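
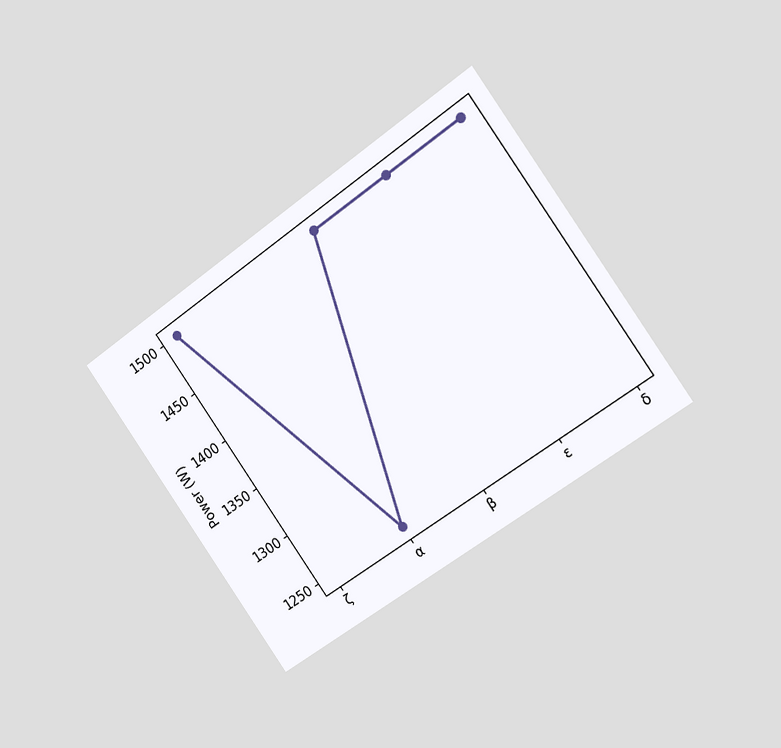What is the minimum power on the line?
1250W

The chart is tilted about 35° counter-clockwise and viewed slightly from the right. The lowest point is at α, and reading across to the y-axis gives 1250W.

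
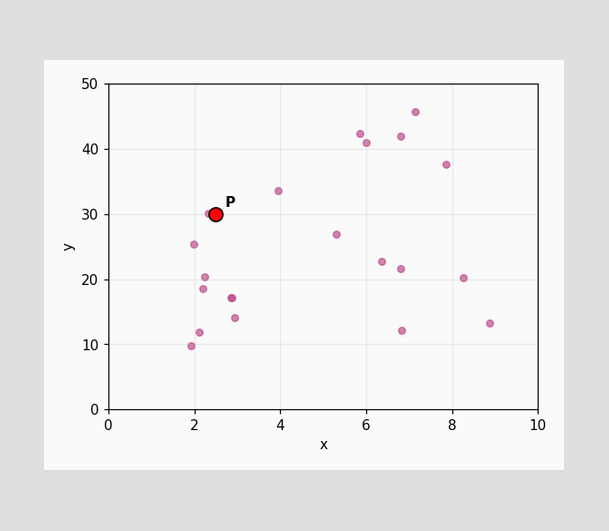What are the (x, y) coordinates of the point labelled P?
Following the gridlines from P to each axis, P sits at (2.5, 30).

(2.5, 30)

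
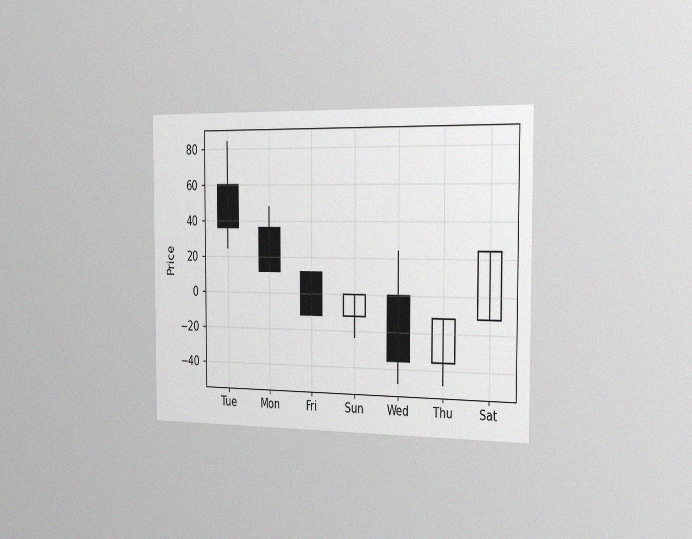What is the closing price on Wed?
-36

The chart is viewed slightly from the right, with some photo noise. The Wed candle closes at -36.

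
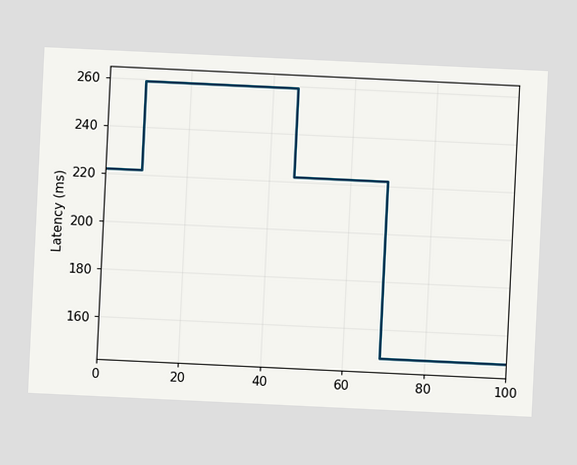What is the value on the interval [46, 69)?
The chart is tilted about 3° clockwise. On [46, 69) the step sits at 222ms.

222ms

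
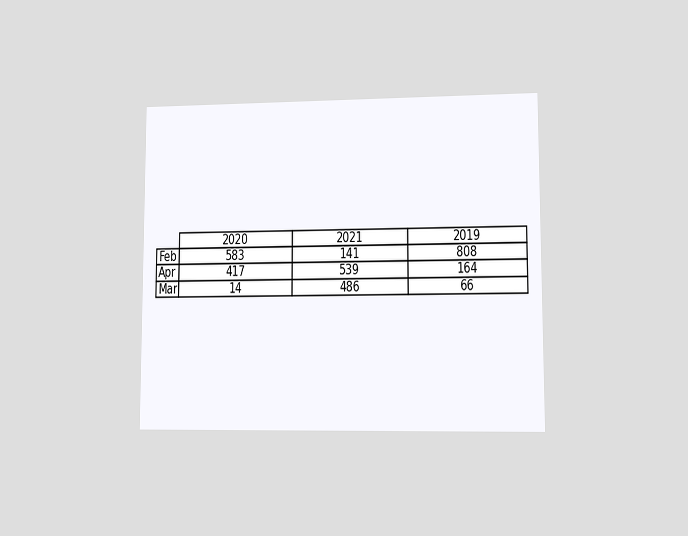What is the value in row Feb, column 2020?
The chart is viewed at a slight angle. The (Feb, 2020) cell reads 583.

583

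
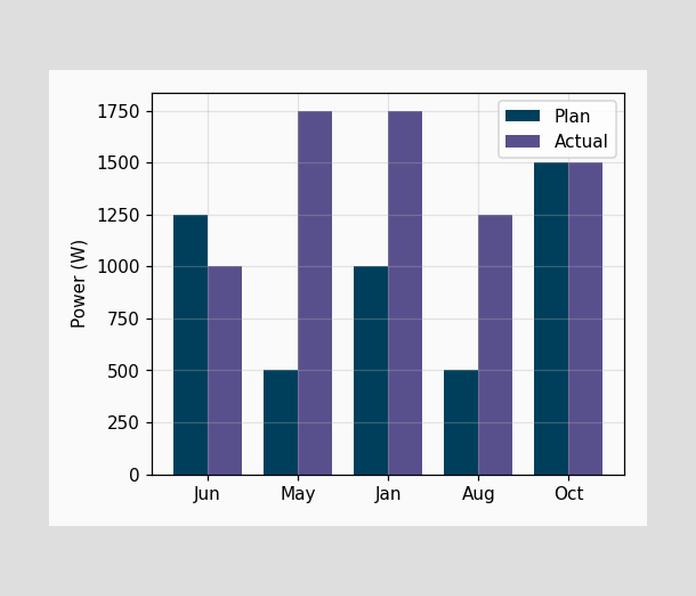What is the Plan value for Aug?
500W

The Plan bar at Aug reaches 500W on the y-axis.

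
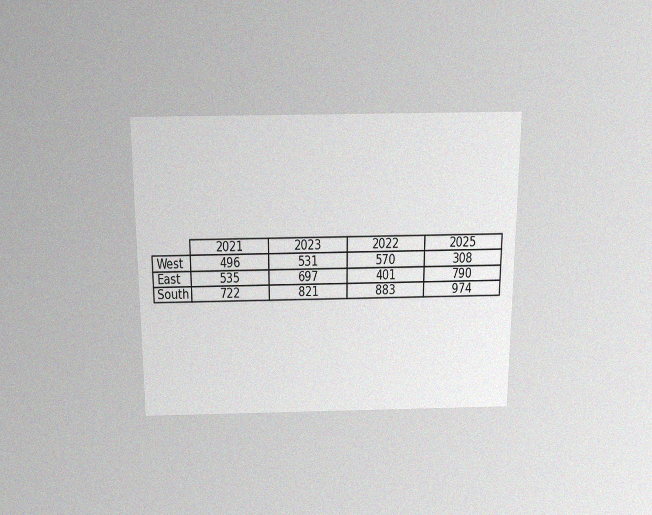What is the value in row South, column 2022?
883

The chart is viewed slightly from above, with some photo noise. The (South, 2022) cell reads 883.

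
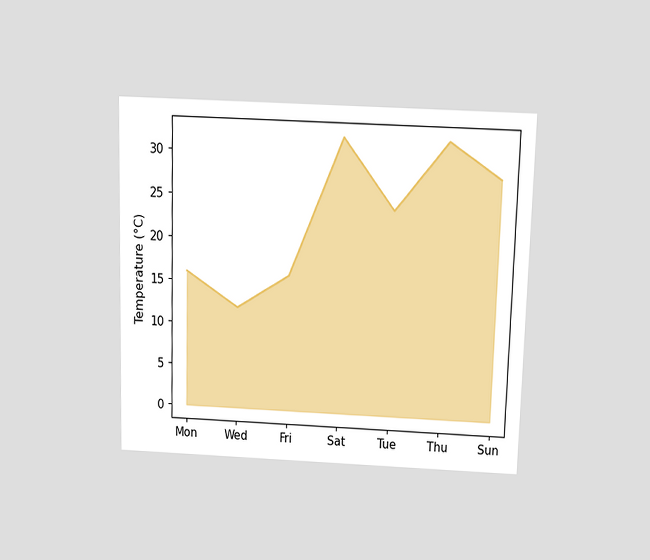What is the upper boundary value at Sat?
The chart is viewed slightly from above. At Sat the upper boundary is at 32°C.

32°C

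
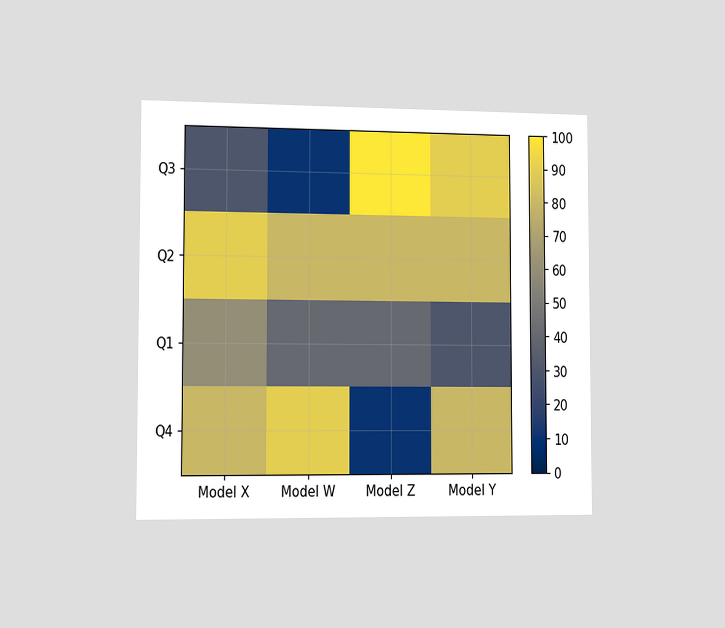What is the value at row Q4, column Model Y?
80

The chart is viewed slightly from the left. Matching cell (Q4, Model Y) against the colorbar gives 80.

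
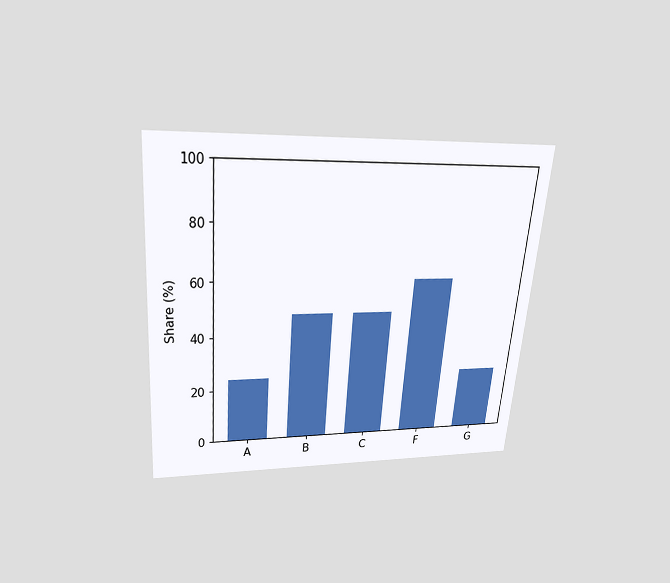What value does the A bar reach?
The chart is tilted about 5° clockwise and viewed slightly from above. Reading along the chart's y-axis, the A bar reaches 24%.

24%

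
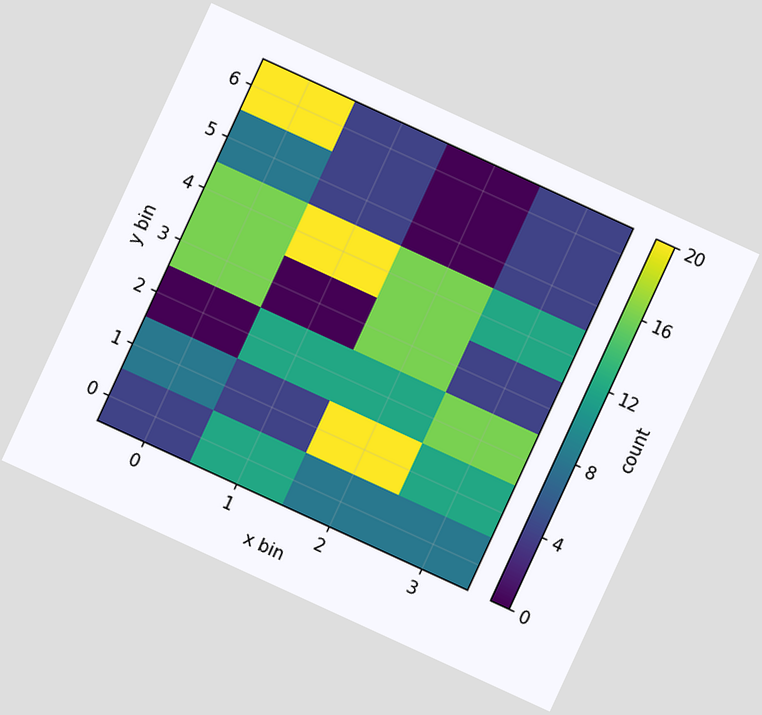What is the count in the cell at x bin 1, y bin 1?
4

The chart is tilted about 25° clockwise. Matching the cell (1, 1) against the colorbar gives 4.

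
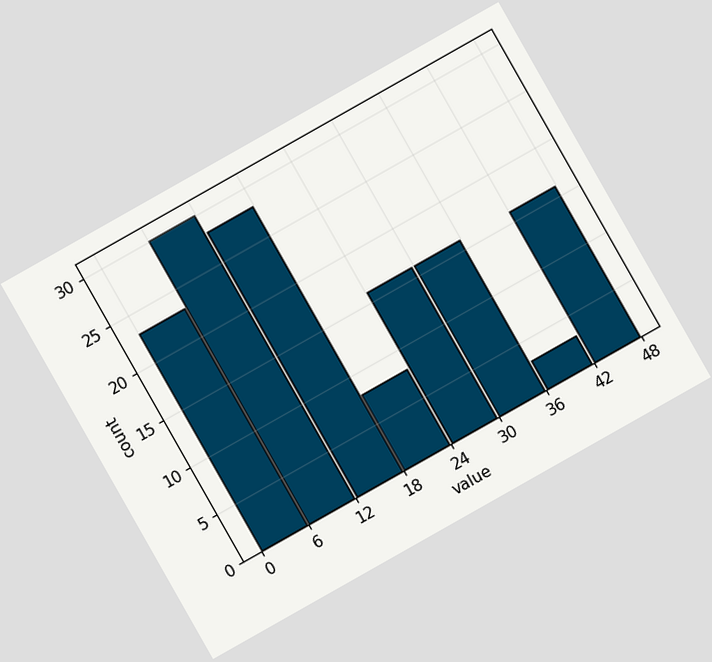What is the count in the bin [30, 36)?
The chart is tilted about 30° counter-clockwise. The [30, 36) bin has height 16.

16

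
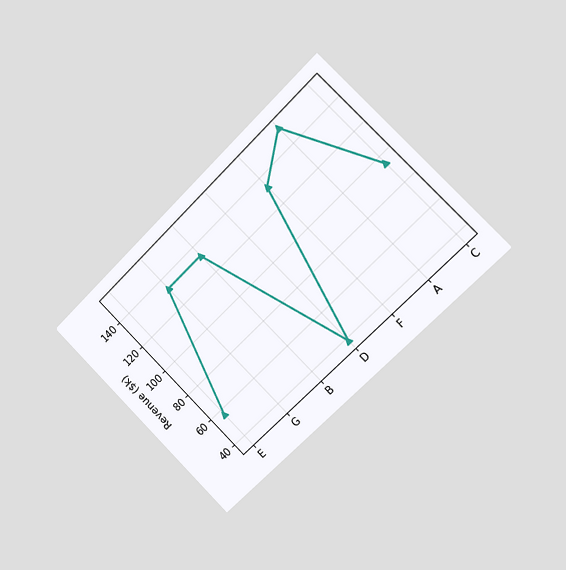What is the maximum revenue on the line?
The chart is tilted about 45° counter-clockwise and viewed slightly from the right. The highest point is at A, and reading across to the y-axis gives $152k.

$152k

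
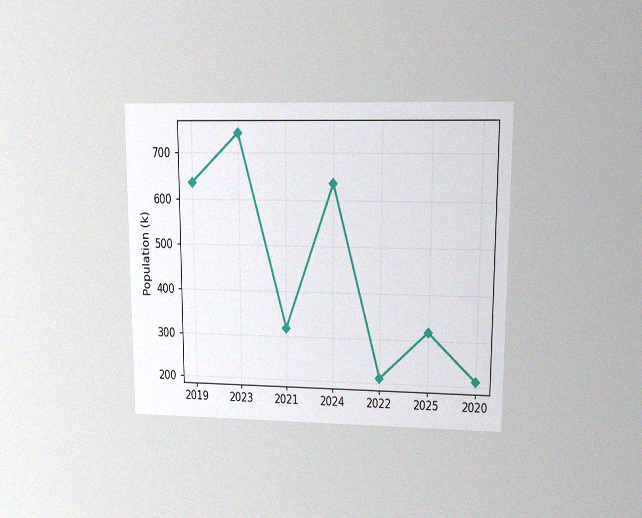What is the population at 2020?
The chart is viewed at a slight angle, with some photo noise. At 2020, the line is at 212k.

212k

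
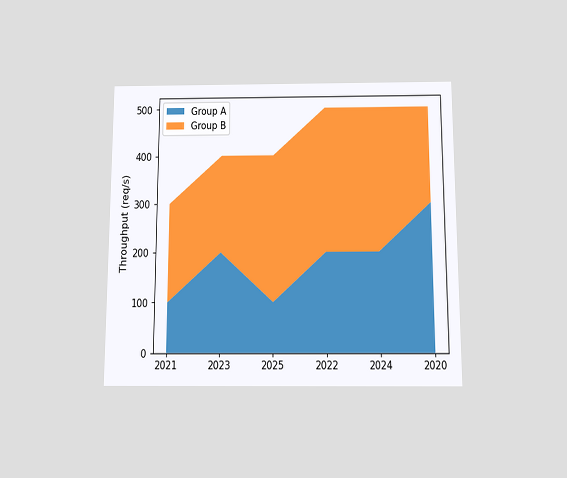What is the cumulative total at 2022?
500req/s

The chart is viewed slightly from below. The stacked total at 2022 reaches 500req/s.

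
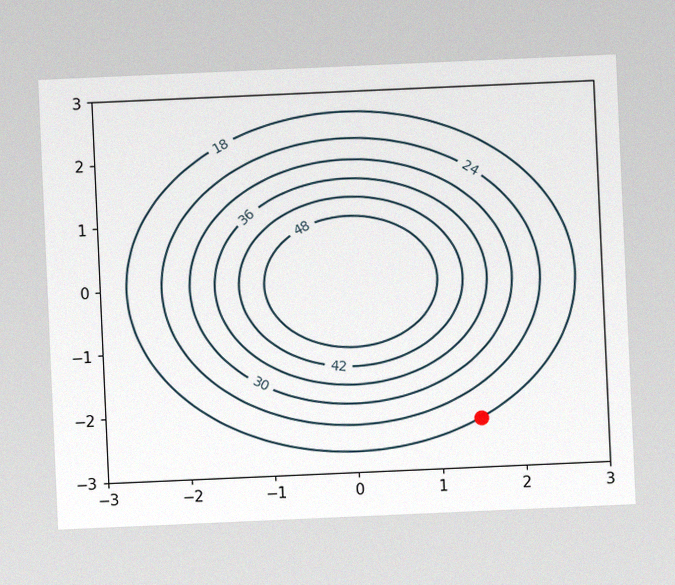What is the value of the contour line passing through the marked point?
18

The chart is tilted about 3° counter-clockwise, with some photo noise. The marked point sits on the contour labelled 18.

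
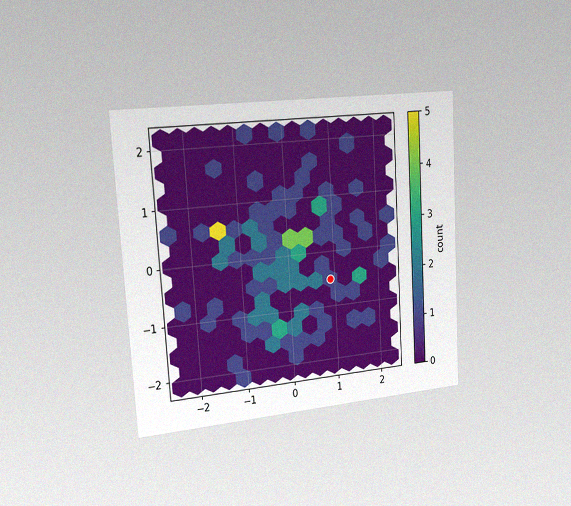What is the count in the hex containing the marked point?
1

The chart is tilted about 3° counter-clockwise and viewed slightly from the left, with some photo noise. The marked hex reads 1 on the colorbar.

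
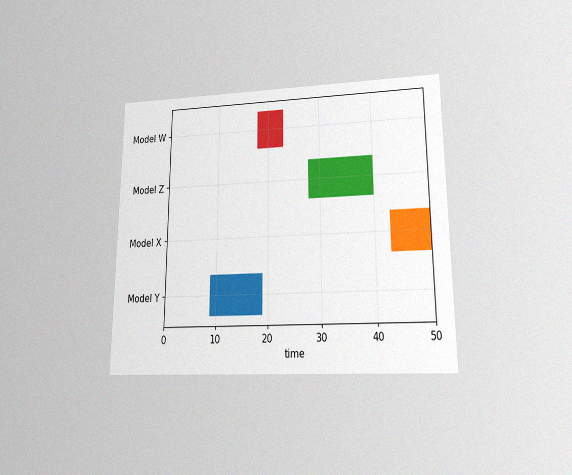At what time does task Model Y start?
The chart is viewed at a slight angle, with some photo noise. The Model Y bar begins at t=9.

9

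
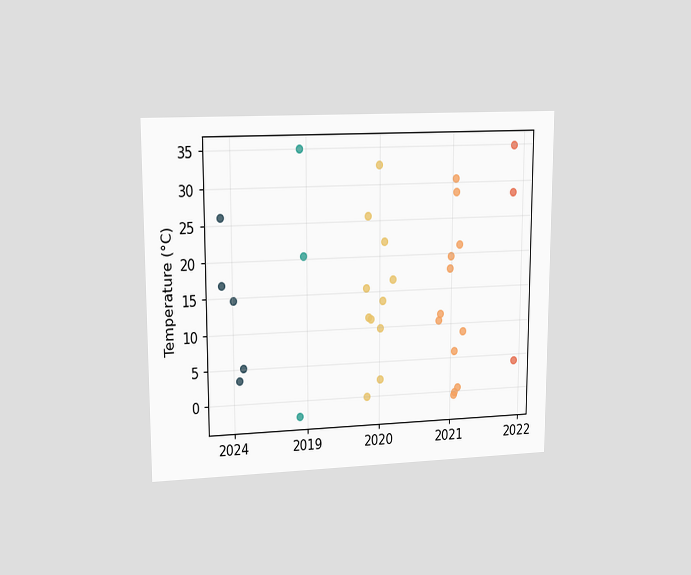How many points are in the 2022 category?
The chart is viewed at a slight angle. Counting the markers in the 2022 column gives 3.

3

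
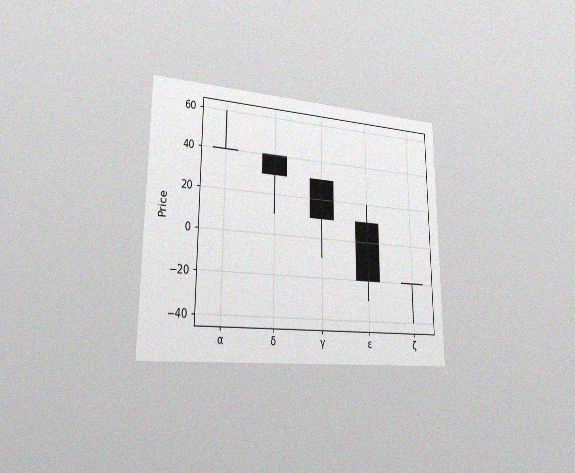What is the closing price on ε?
The chart is viewed slightly from the left, with some photo noise. The ε candle closes at -20.

-20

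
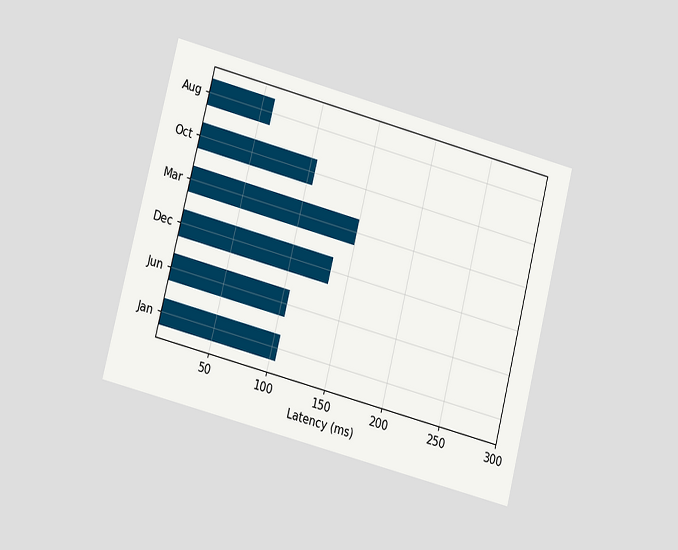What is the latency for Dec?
The chart is tilted about 14° clockwise and viewed at a slight angle. Reading along the chart's x-axis, the Dec bar reaches 135ms.

135ms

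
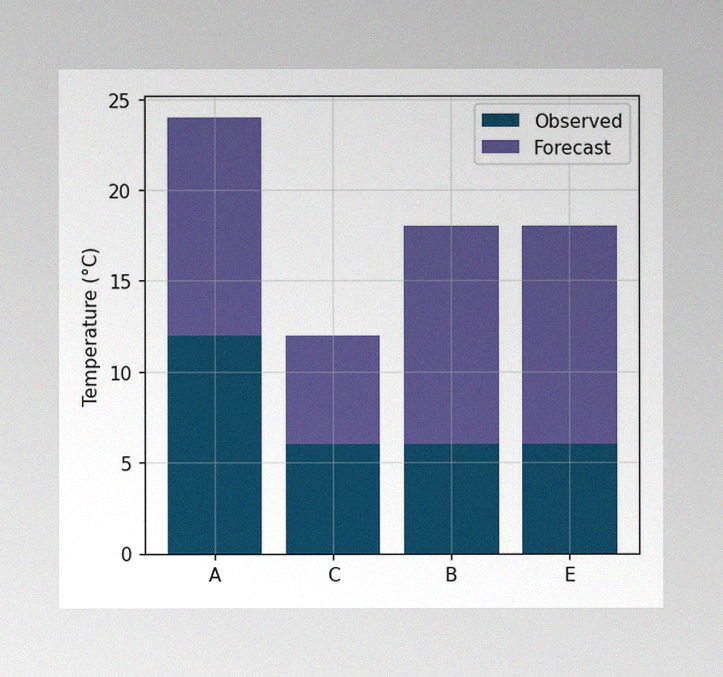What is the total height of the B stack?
The image has some photo noise and uneven lighting. The B stack's top reaches 18°C on the y-axis.

18°C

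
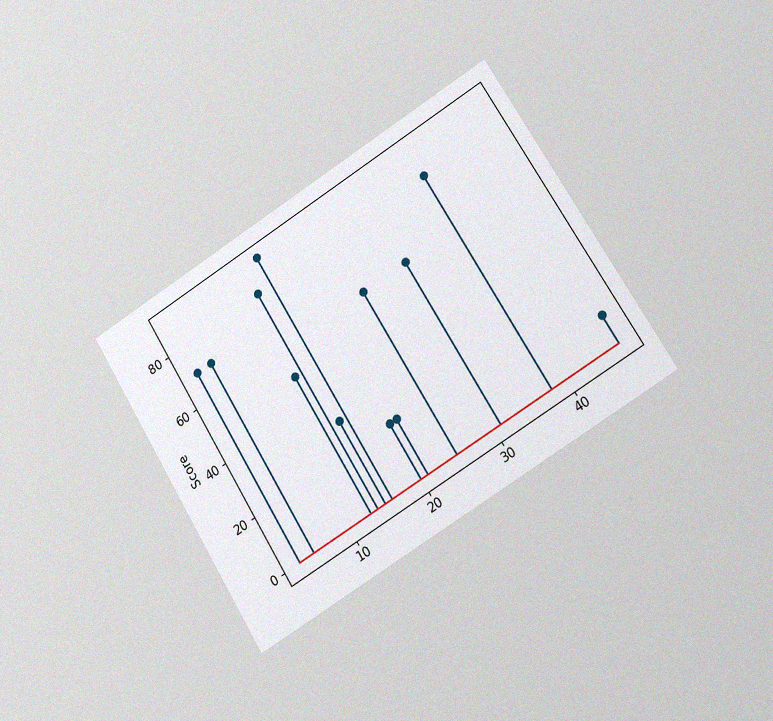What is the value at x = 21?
The chart is tilted about 32° counter-clockwise and viewed slightly from the right, with some photo noise. The stem at x=21 reaches 20.

20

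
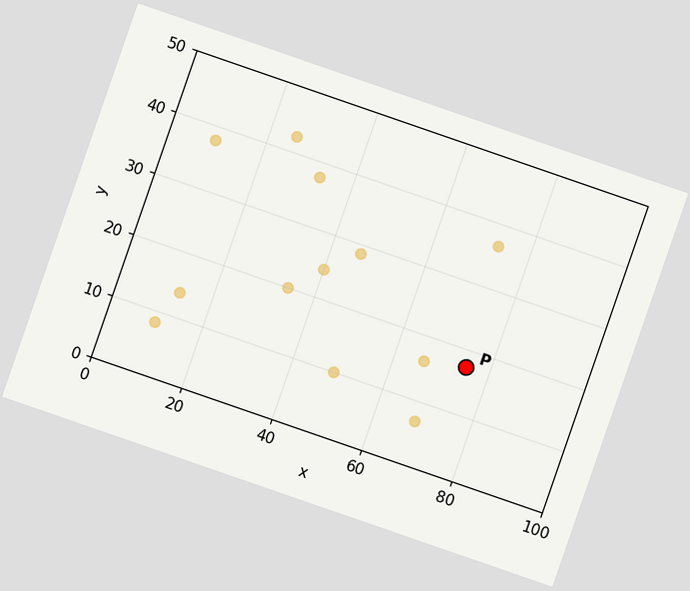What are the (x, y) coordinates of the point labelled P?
(75, 17.5)

The chart is tilted about 19° clockwise. Following the gridlines from P to each axis, P sits at (75, 17.5).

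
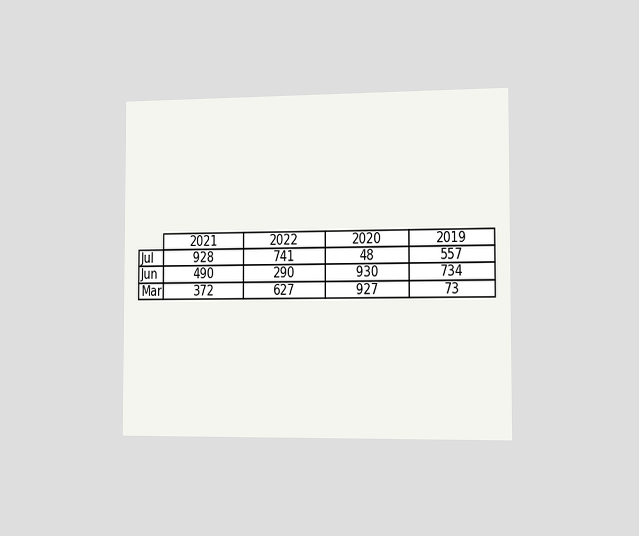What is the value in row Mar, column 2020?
927

The chart is viewed slightly from the right. The (Mar, 2020) cell reads 927.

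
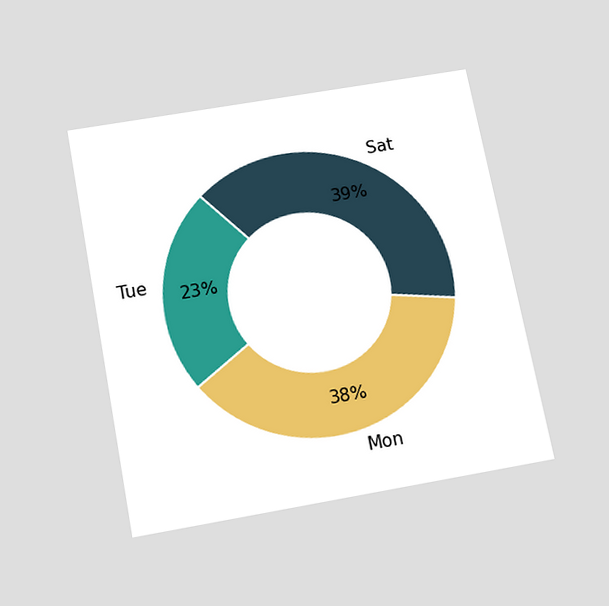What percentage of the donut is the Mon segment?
38%

The chart is tilted about 11° counter-clockwise and viewed slightly from below. The Mon segment takes up 38% of the ring.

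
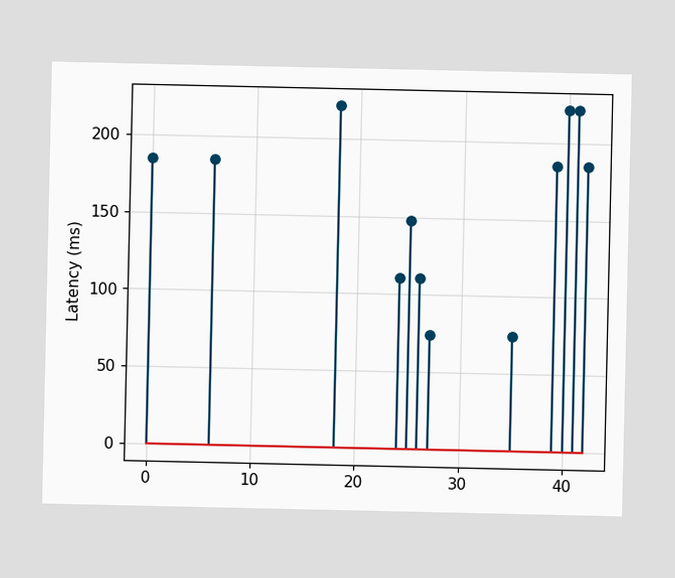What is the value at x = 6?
The stem at x=6 reaches 185ms.

185ms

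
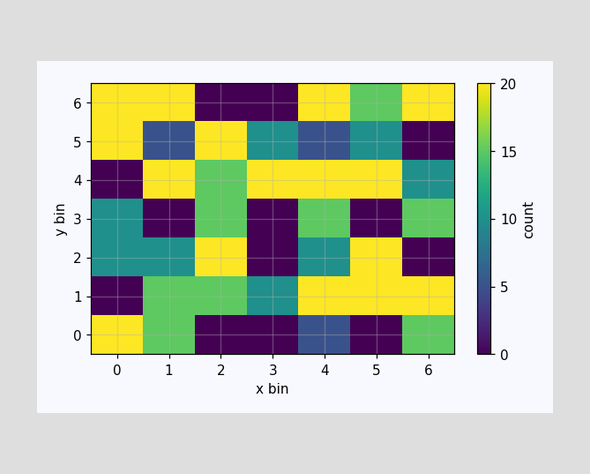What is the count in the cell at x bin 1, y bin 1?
Matching the cell (1, 1) against the colorbar gives 15.

15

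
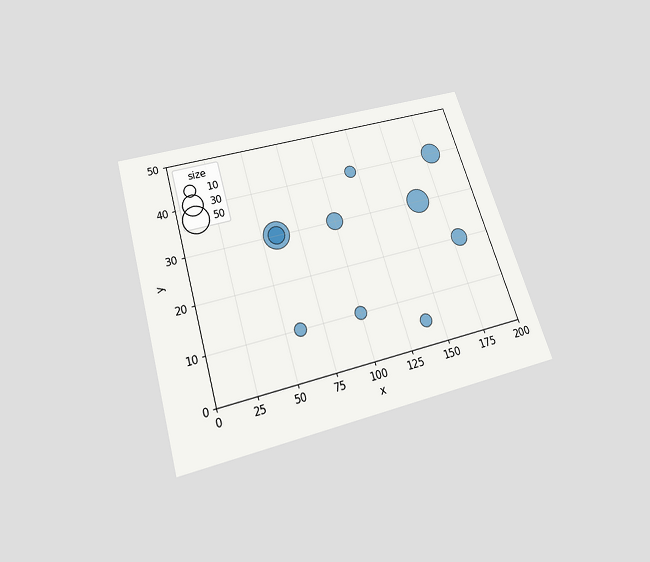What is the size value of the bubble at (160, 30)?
The chart is tilted about 17° counter-clockwise and viewed slightly from below. Matching the bubble at (160, 30) against the size legend gives 40.

40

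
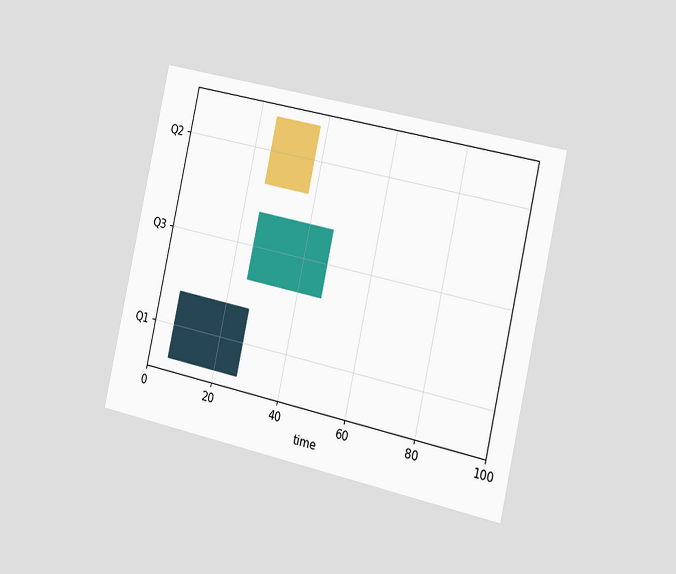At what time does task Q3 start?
The chart is tilted about 12° clockwise and viewed slightly from the right. The Q3 bar begins at t=25.

25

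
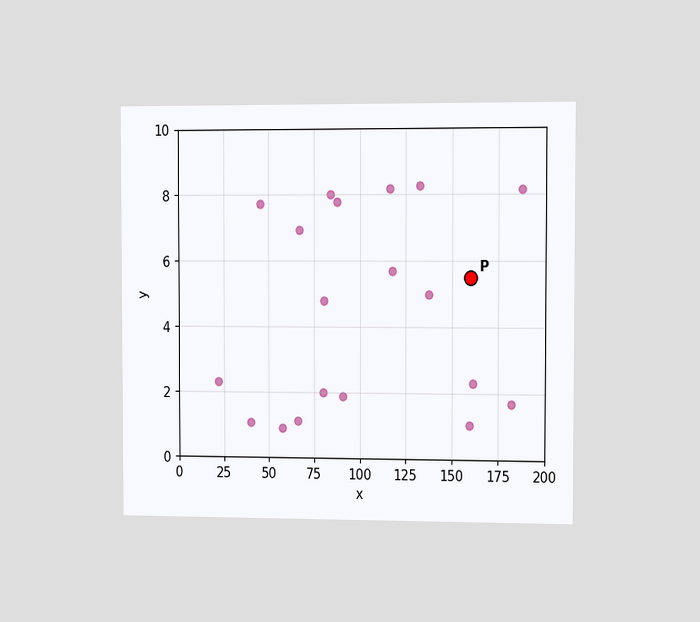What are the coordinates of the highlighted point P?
The chart is viewed slightly from the right. Following the gridlines from P to each axis, P sits at (160, 5.5).

(160, 5.5)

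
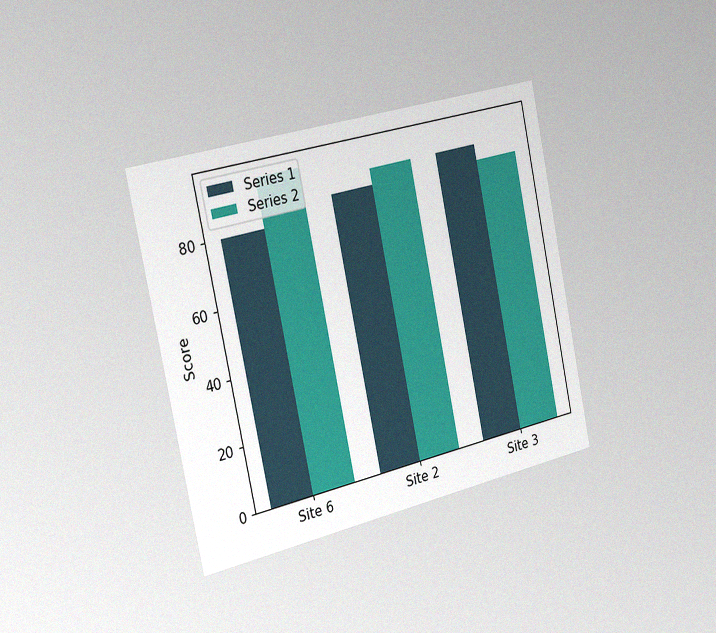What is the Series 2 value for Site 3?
85

The chart is tilted about 12° counter-clockwise and viewed slightly from the left, with some photo noise. The Series 2 bar at Site 3 reaches 85 on the y-axis.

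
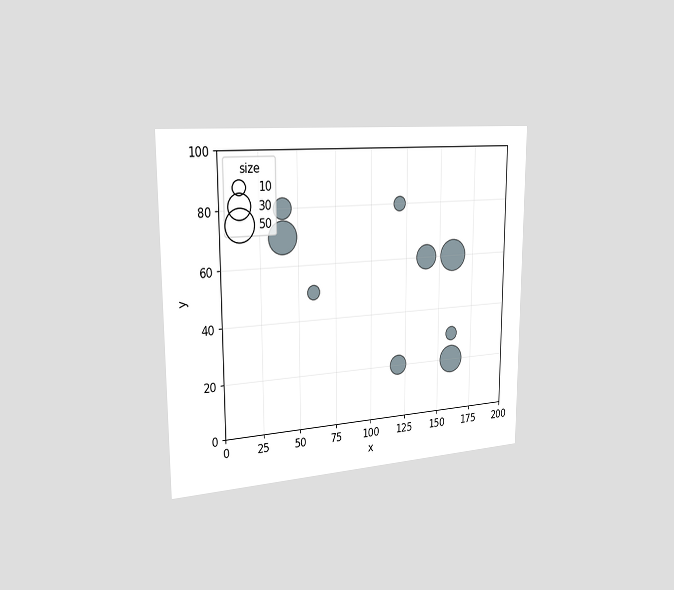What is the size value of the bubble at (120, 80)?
The chart is viewed slightly from the left. Matching the bubble at (120, 80) against the size legend gives 10.

10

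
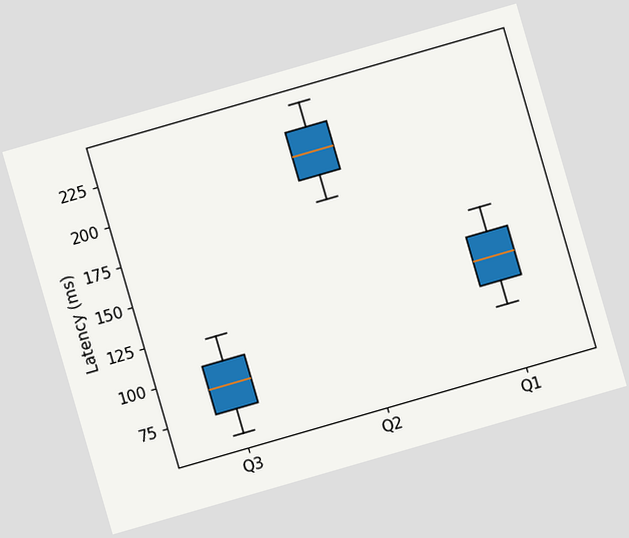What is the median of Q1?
120ms

The chart is tilted about 16° counter-clockwise. The median line in the Q1 box sits at 120ms.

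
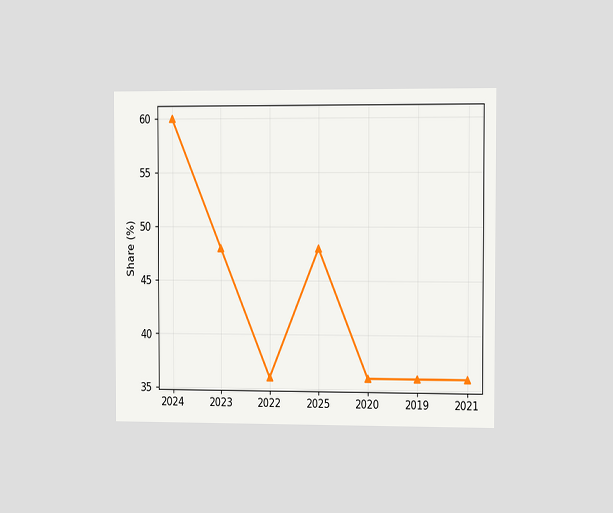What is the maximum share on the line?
60%

The chart is viewed slightly from the right. The highest point is at 2024, and reading across to the y-axis gives 60%.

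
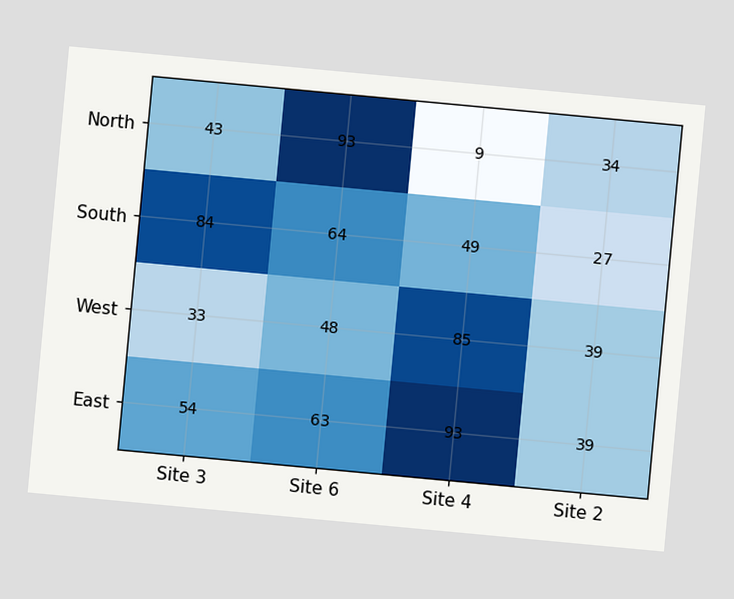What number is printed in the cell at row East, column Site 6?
63

The chart is tilted about 5° clockwise. The (East, Site 6) cell reads 63.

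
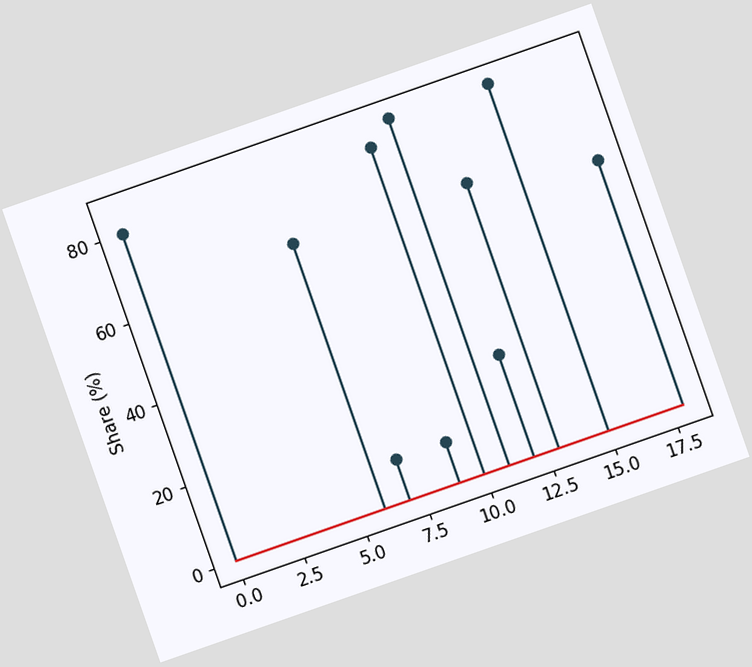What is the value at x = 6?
65%

The chart is tilted about 19° counter-clockwise. The stem at x=6 reaches 65%.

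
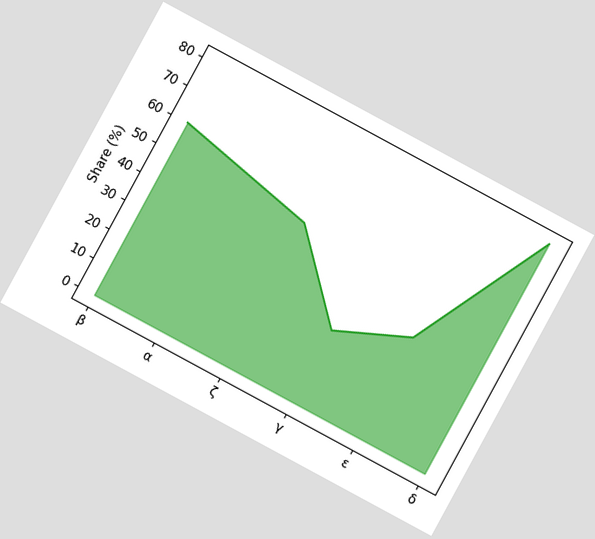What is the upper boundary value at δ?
The chart is tilted about 28° clockwise. At δ the upper boundary is at 80%.

80%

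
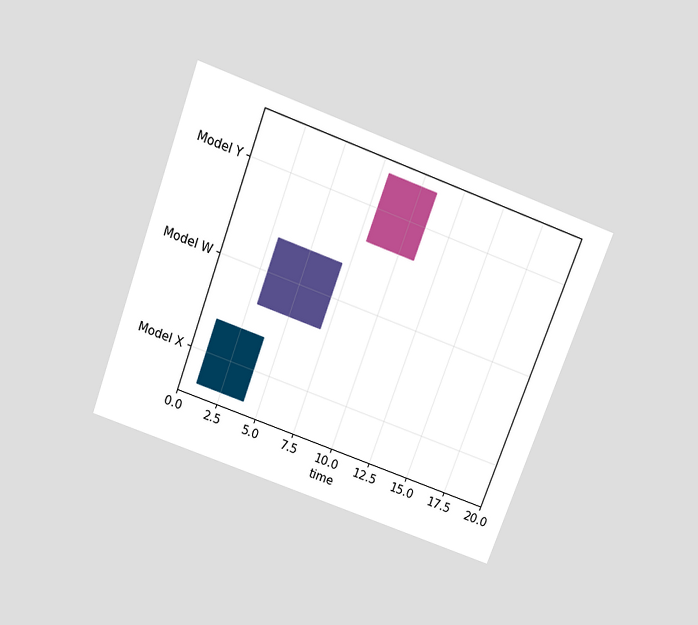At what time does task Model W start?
The chart is tilted about 20° clockwise and viewed slightly from above. The Model W bar begins at t=3.

3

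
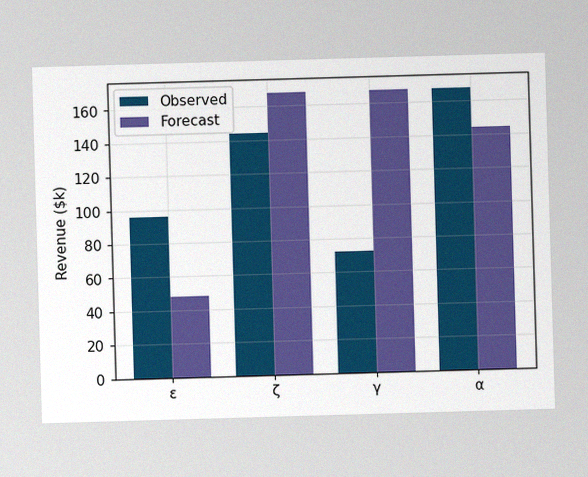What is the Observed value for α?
$168k

The image has some photo noise and uneven lighting. The Observed bar at α reaches $168k on the y-axis.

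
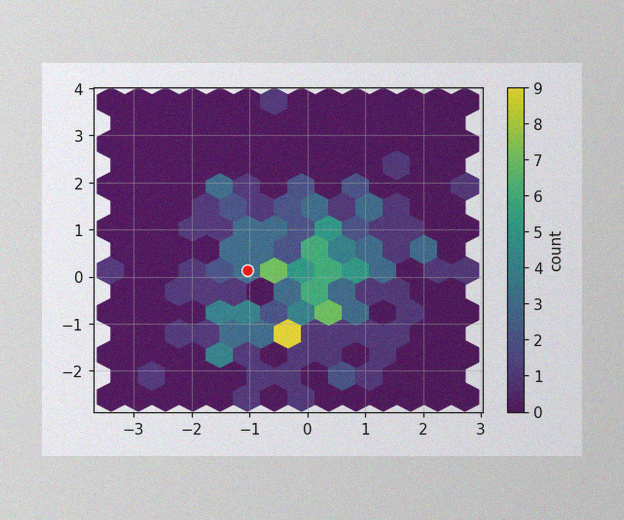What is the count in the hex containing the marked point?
The image has some photo noise and uneven lighting. The marked hex reads 3 on the colorbar.

3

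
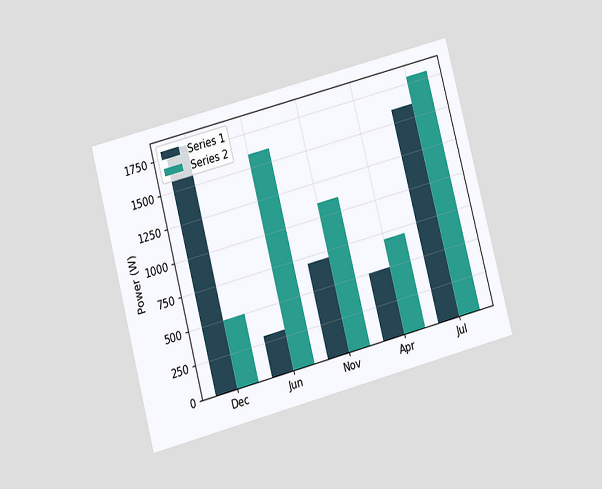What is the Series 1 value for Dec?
1800W

The chart is tilted about 15° counter-clockwise and viewed at a slight angle. The Series 1 bar at Dec reaches 1800W on the y-axis.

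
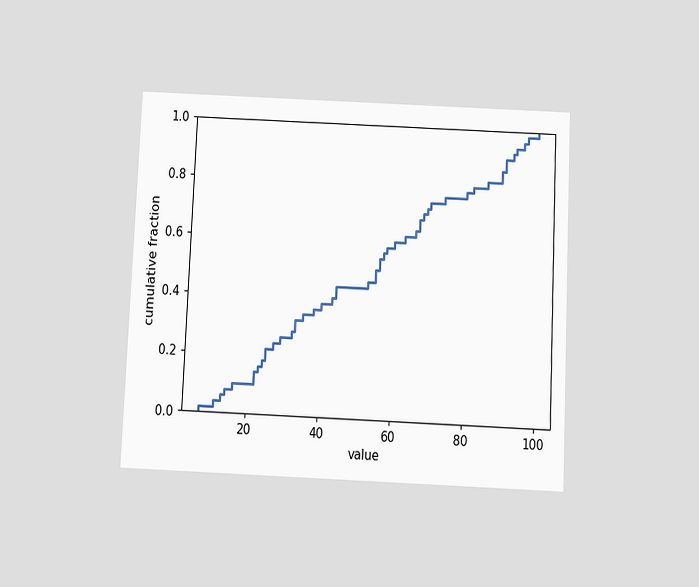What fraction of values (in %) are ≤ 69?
72%

The chart is tilted about 3° clockwise and viewed slightly from below. At x=69 the ECDF step is at 72%.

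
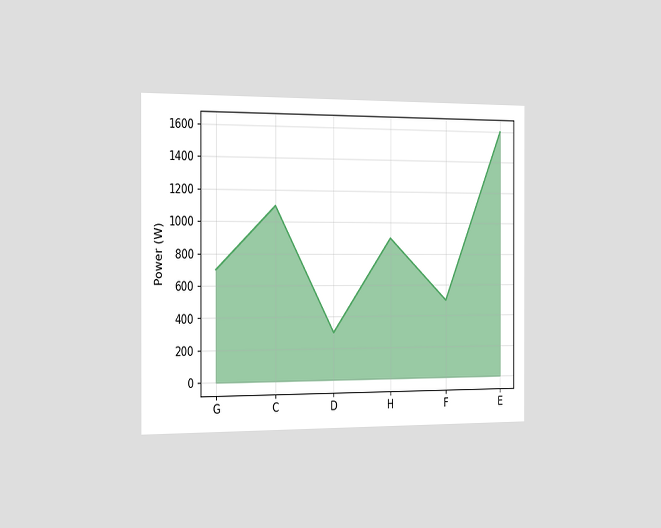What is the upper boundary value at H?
900W

The chart is viewed slightly from the left. At H the upper boundary is at 900W.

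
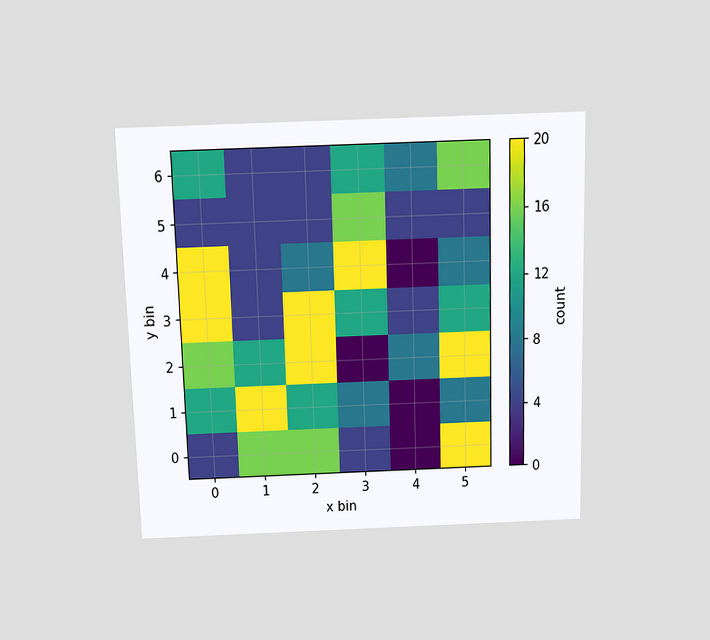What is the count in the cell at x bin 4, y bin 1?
The chart is viewed slightly from above. Matching the cell (4, 1) against the colorbar gives 0.

0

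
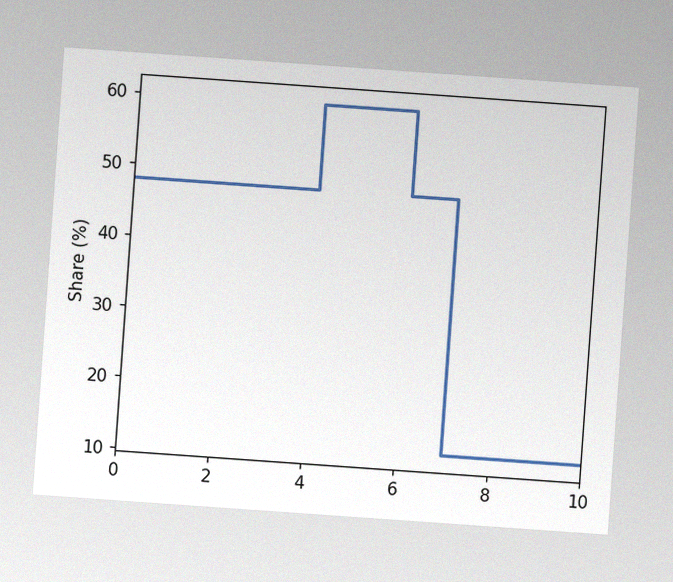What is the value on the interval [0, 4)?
The chart is tilted about 4° clockwise, with some photo noise. On [0, 4) the step sits at 48%.

48%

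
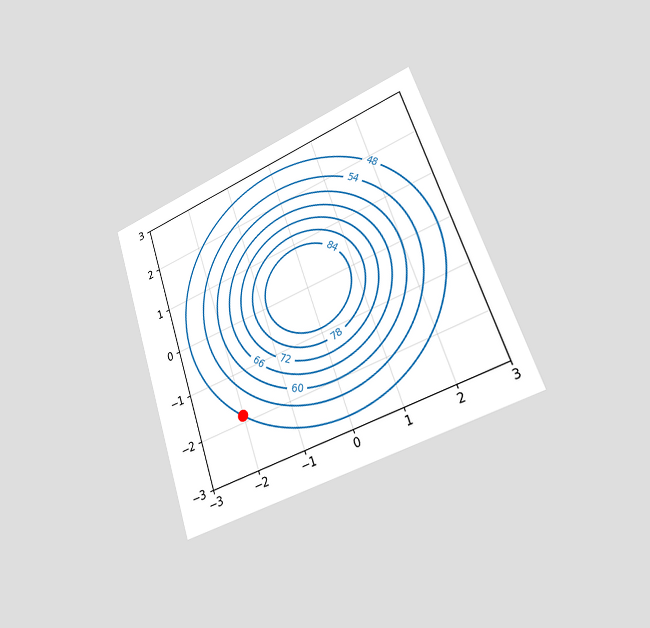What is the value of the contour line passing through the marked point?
48

The chart is tilted about 18° counter-clockwise and viewed slightly from the right. The marked point sits on the contour labelled 48.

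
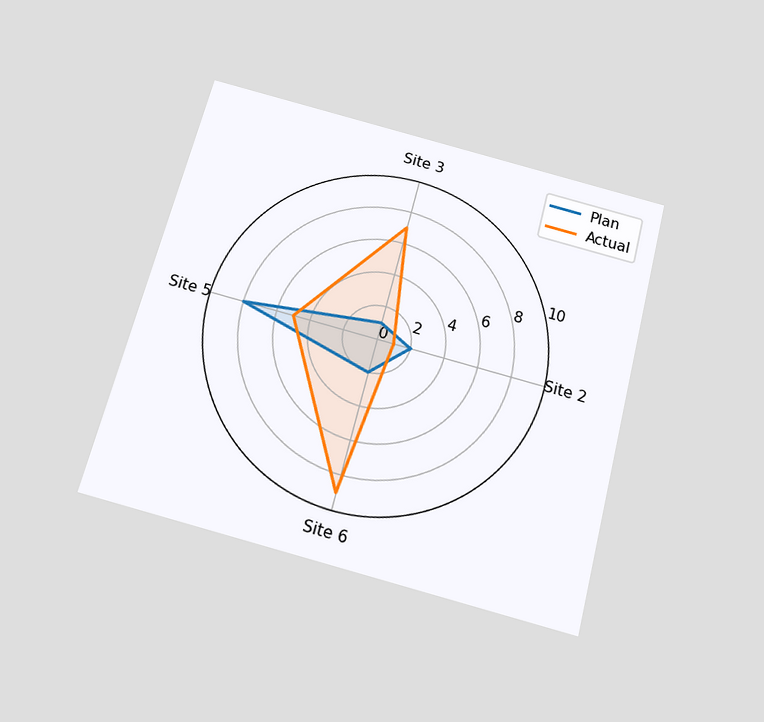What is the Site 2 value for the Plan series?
2

The chart is tilted about 15° clockwise and viewed slightly from below. On the Site 2 axis, Plan reaches 2.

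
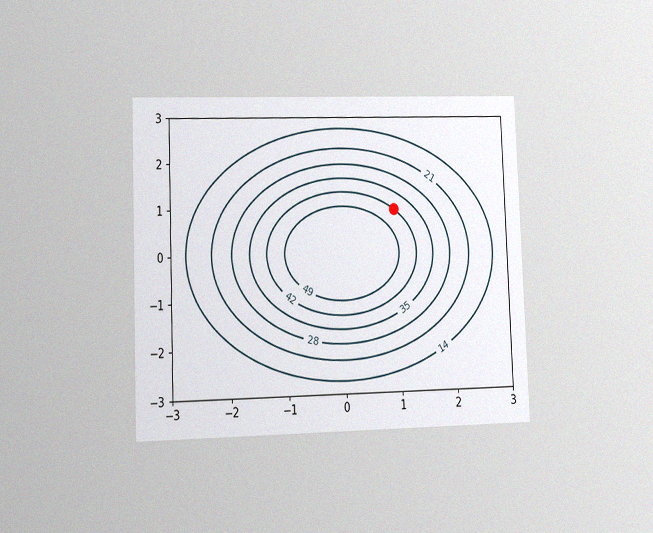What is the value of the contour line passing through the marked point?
42

The chart is tilted about 2° counter-clockwise and viewed at a slight angle, with some photo noise. The marked point sits on the contour labelled 42.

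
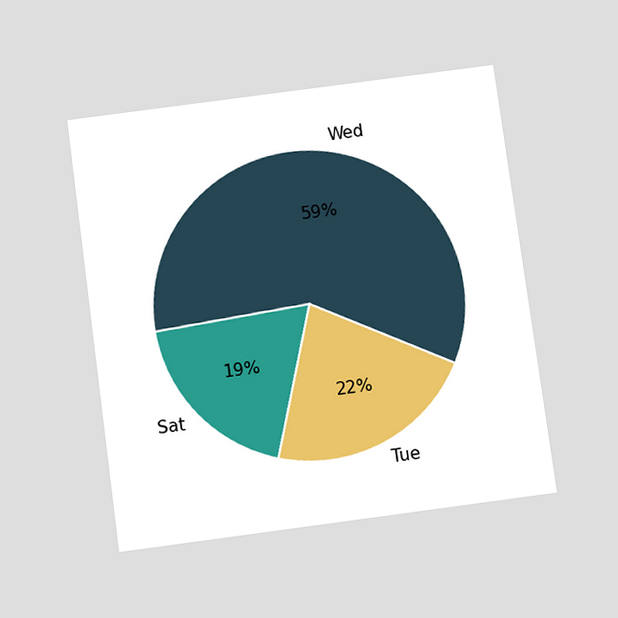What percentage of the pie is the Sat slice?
The chart is tilted about 8° counter-clockwise and viewed slightly from below. The Sat slice takes up 19% of the pie.

19%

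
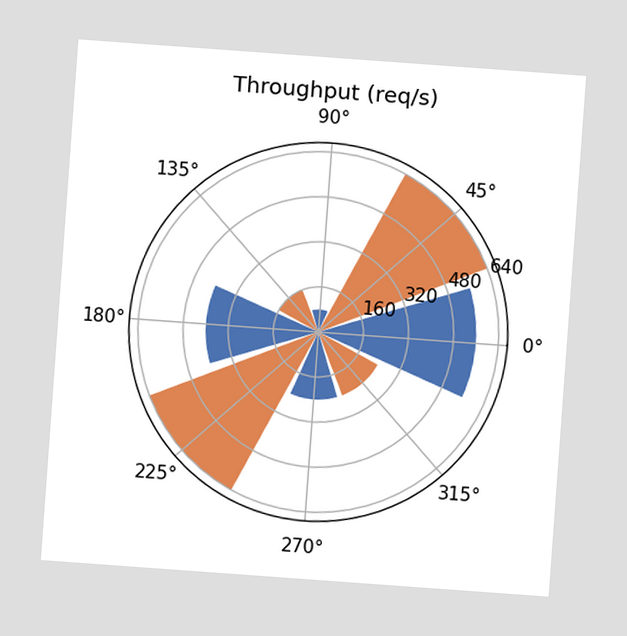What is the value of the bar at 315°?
240req/s

The chart is tilted about 4° clockwise. The bar at 315° reaches 240req/s on the radial axis.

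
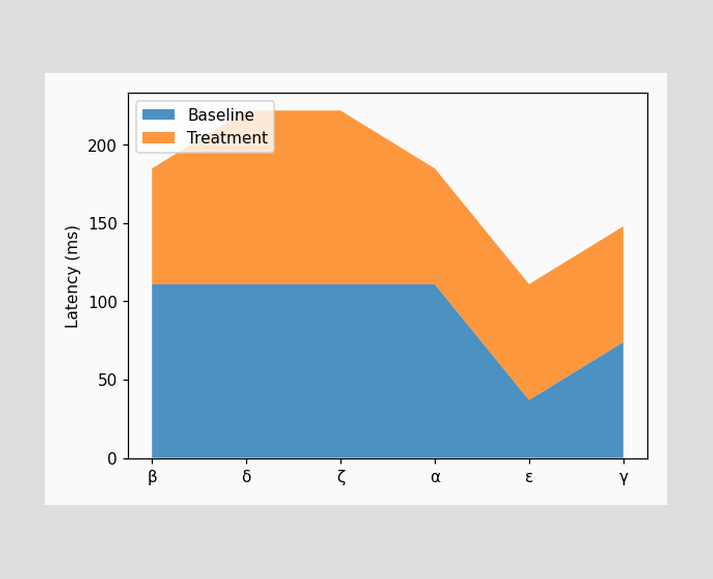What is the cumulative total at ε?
111ms

The stacked total at ε reaches 111ms.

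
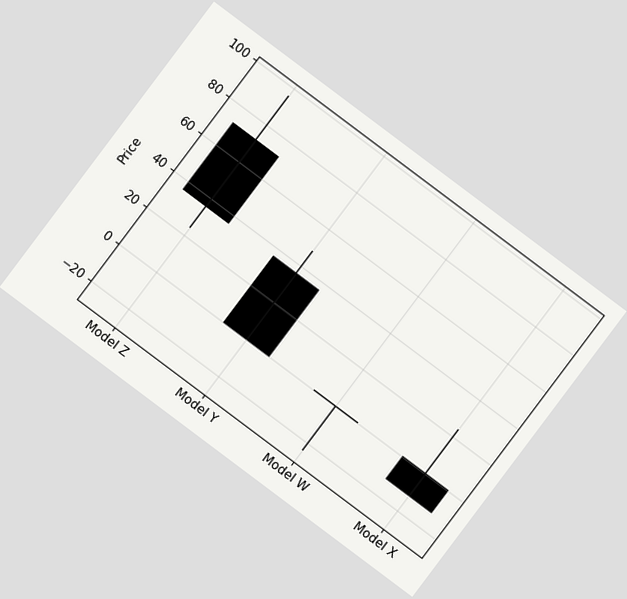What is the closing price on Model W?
0

The chart is tilted about 37° clockwise. The Model W candle closes at 0.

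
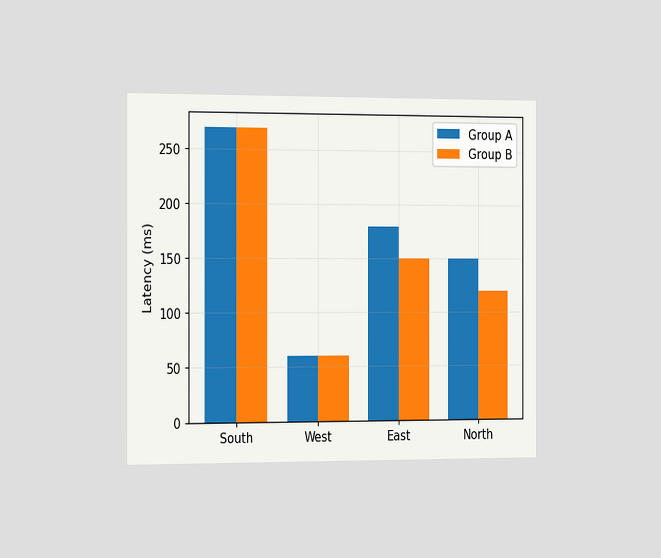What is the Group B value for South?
270ms

The chart is viewed slightly from the left. The Group B bar at South reaches 270ms on the y-axis.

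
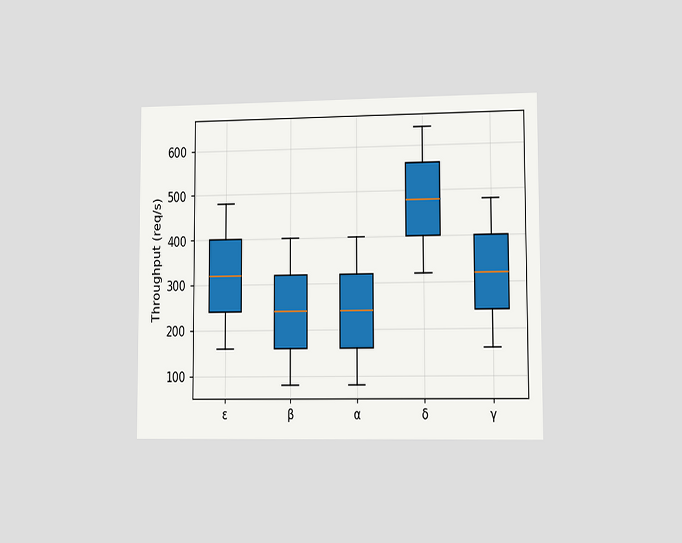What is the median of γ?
320req/s

The chart is viewed slightly from the right. The median line in the γ box sits at 320req/s.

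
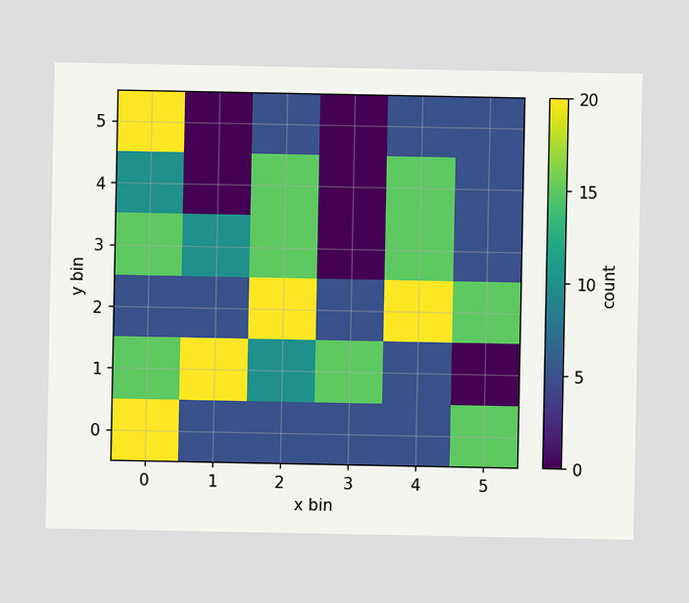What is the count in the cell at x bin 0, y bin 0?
20

Matching the cell (0, 0) against the colorbar gives 20.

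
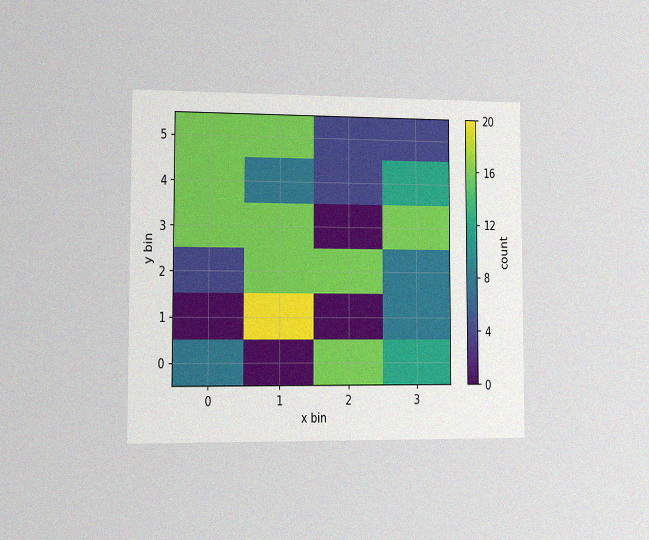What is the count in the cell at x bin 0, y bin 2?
4

The chart is viewed slightly from the left, with some photo noise. Matching the cell (0, 2) against the colorbar gives 4.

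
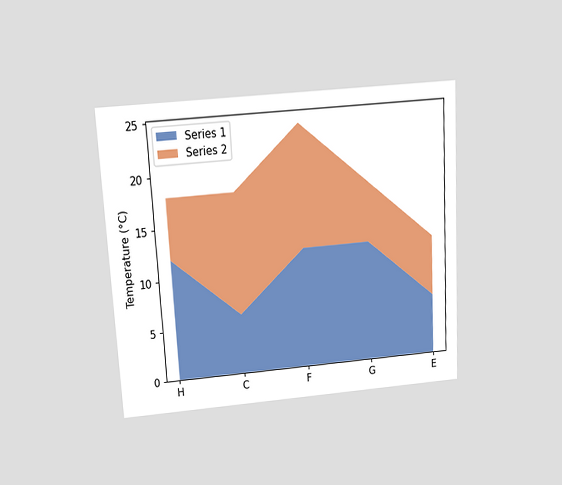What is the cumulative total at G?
18°C

The chart is tilted about 3° counter-clockwise and viewed slightly from above. The stacked total at G reaches 18°C.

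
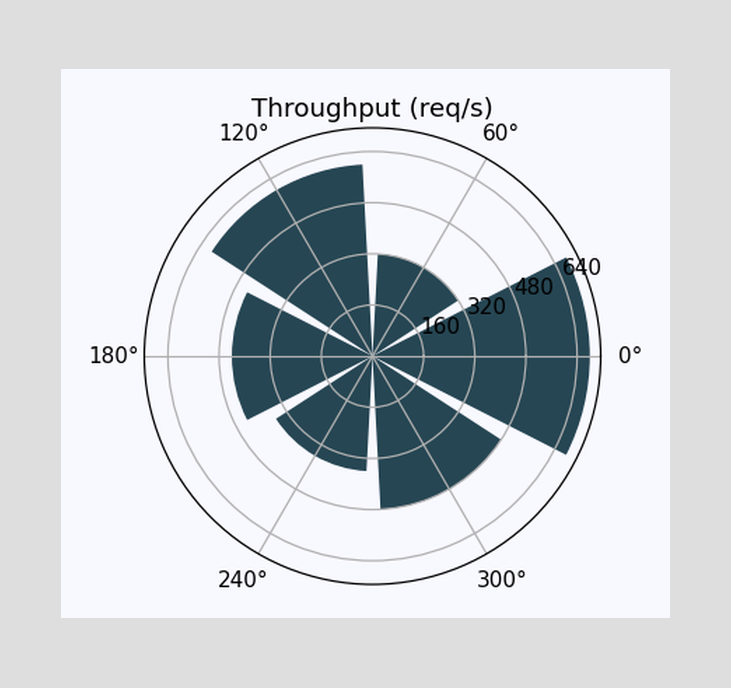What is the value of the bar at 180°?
The bar at 180° reaches 440req/s on the radial axis.

440req/s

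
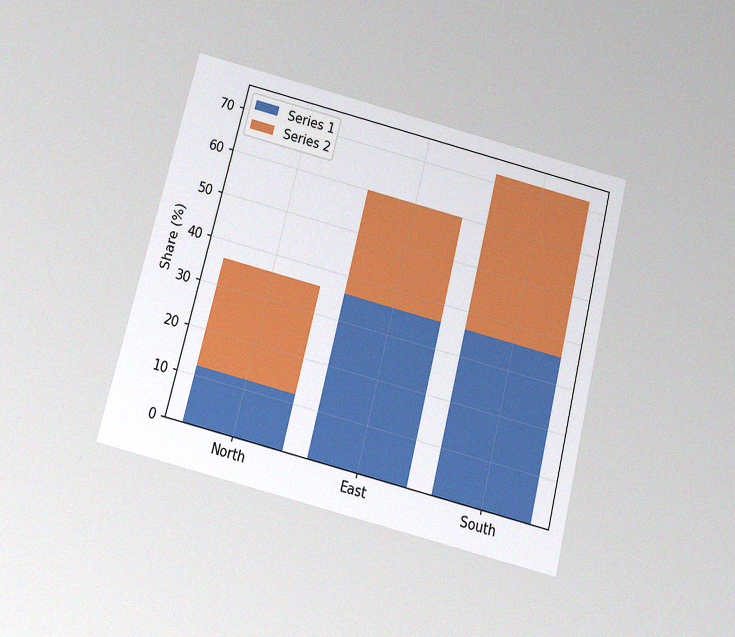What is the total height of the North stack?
The chart is tilted about 14° clockwise and viewed slightly from below, with some photo noise. The North stack's top reaches 36% on the y-axis.

36%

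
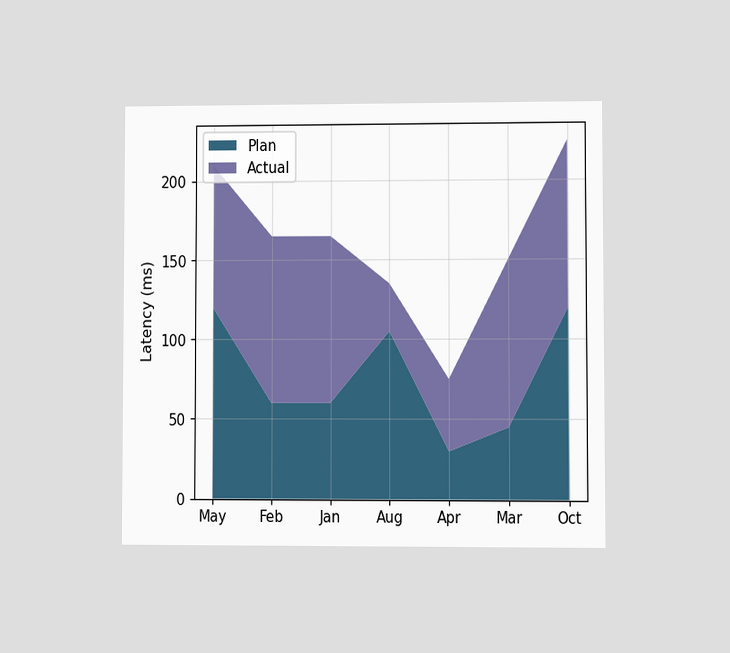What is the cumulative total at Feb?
165ms

The chart is viewed at a slight angle. The stacked total at Feb reaches 165ms.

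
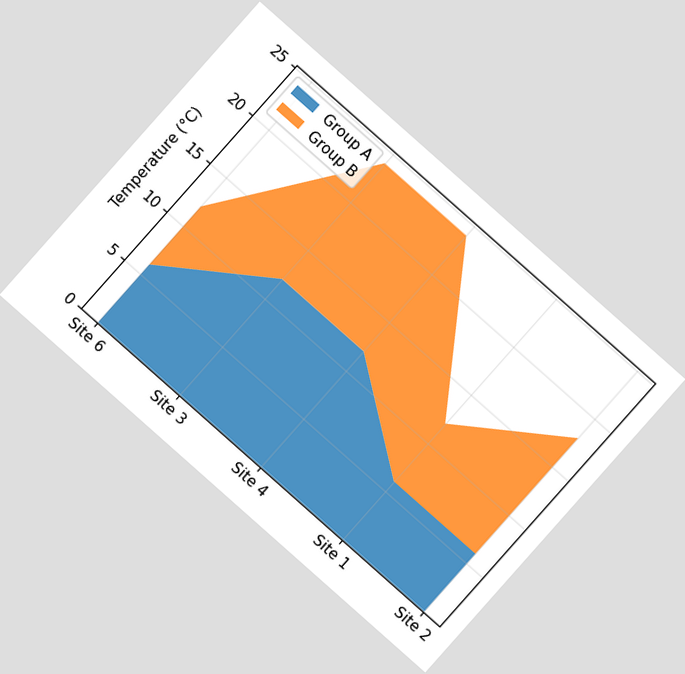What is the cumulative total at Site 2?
18°C

The chart is tilted about 42° clockwise. The stacked total at Site 2 reaches 18°C.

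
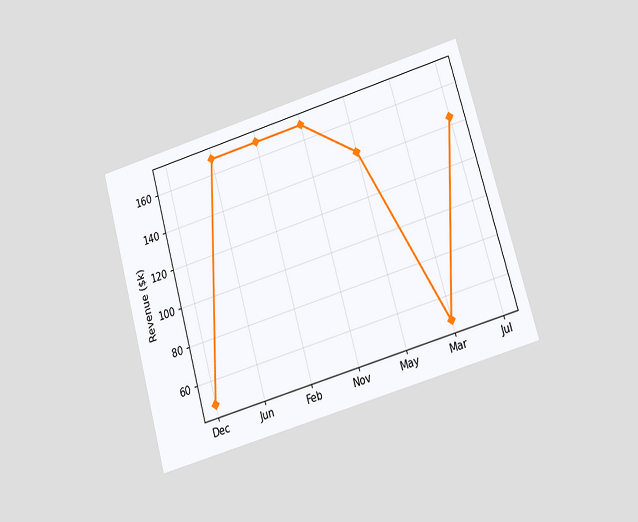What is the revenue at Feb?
$168k

The chart is tilted about 16° counter-clockwise and viewed at a slight angle. At Feb, the line is at $168k.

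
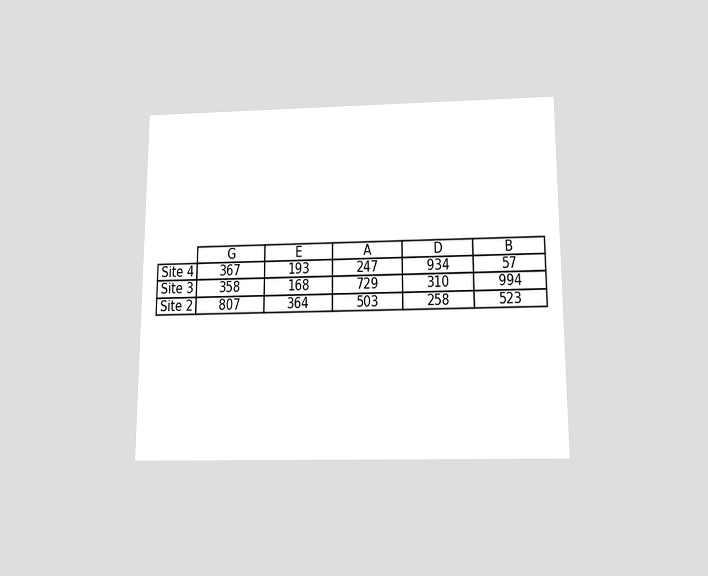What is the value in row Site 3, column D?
The chart is viewed slightly from below. The (Site 3, D) cell reads 310.

310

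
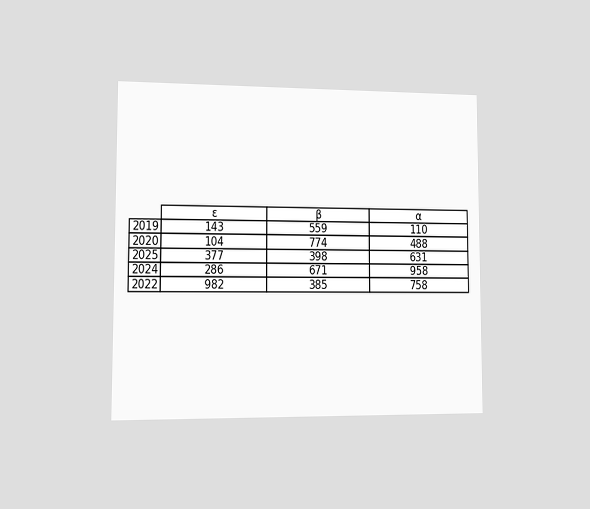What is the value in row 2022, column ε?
982

The chart is viewed at a slight angle. The (2022, ε) cell reads 982.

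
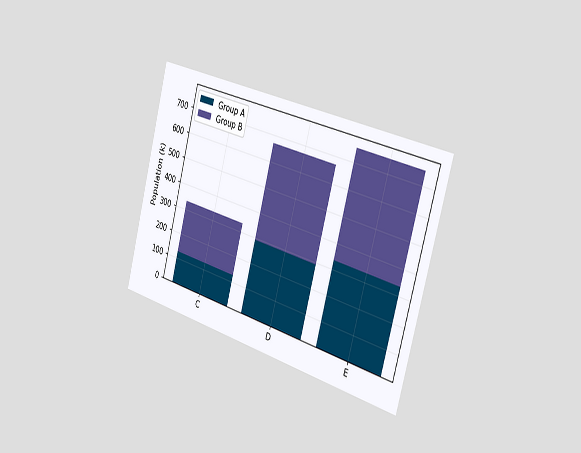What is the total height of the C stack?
The chart is tilted about 15° clockwise and viewed slightly from the right. The C stack's top reaches 336k on the y-axis.

336k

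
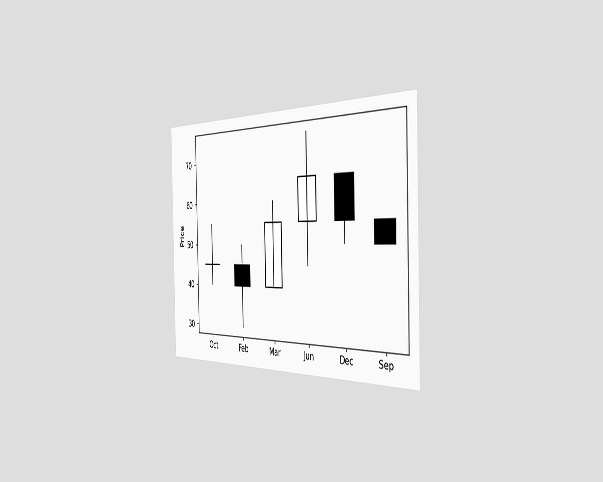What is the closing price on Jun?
65

The chart is viewed slightly from the right. The Jun candle closes at 65.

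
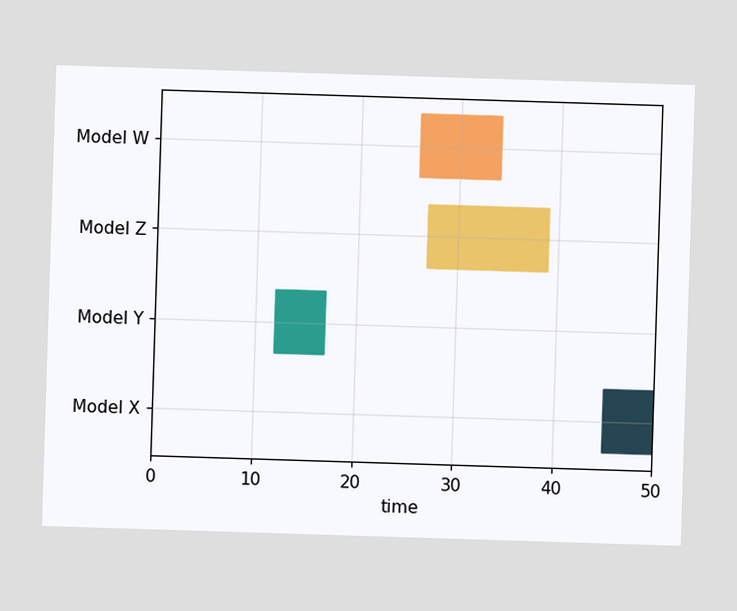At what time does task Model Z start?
The Model Z bar begins at t=27.

27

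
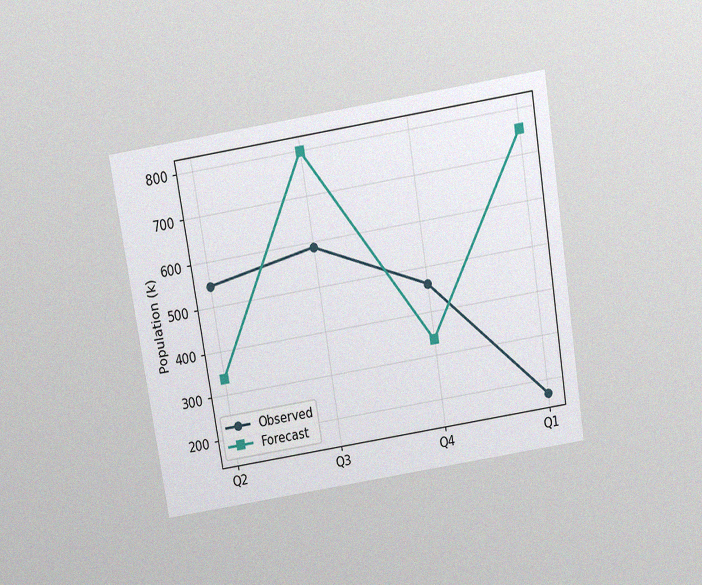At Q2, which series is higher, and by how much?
Observed, by 210k

The chart is tilted about 9° counter-clockwise and viewed slightly from above, with some photo noise. At Q2, Observed sits above the other line by 210k.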